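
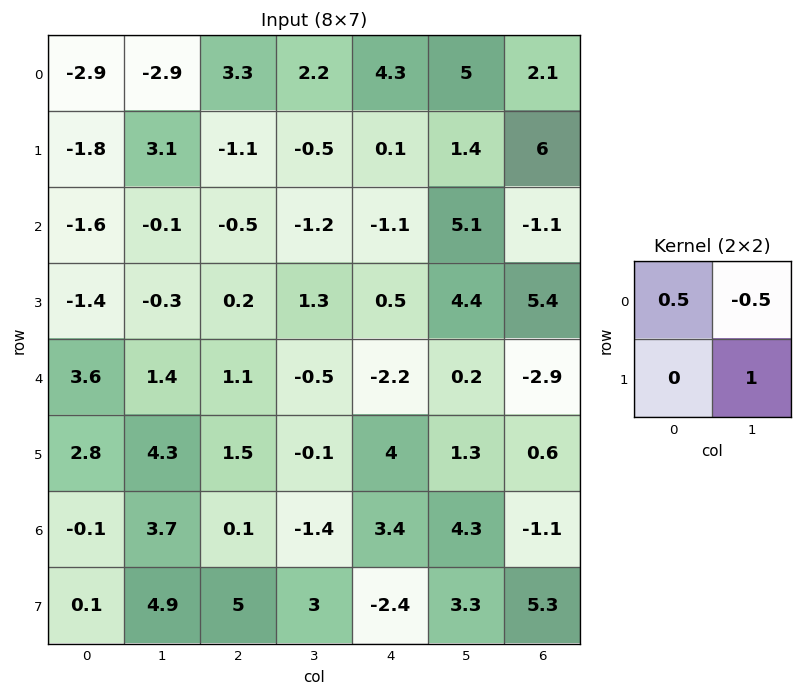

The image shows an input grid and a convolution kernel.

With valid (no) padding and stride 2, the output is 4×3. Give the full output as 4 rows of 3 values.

Output[0,0]: The receptive field on the input at this output position is [-2.9 -2.9 / -1.8 3.1]. Elementwise product with the kernel and sum: -2.9·0.5 + -2.9·-0.5 + 3.1·1.

3.1 0.05 1.05
-1.05 1.65 1.3
5.4 0.7 0.1
3 3.75 2.85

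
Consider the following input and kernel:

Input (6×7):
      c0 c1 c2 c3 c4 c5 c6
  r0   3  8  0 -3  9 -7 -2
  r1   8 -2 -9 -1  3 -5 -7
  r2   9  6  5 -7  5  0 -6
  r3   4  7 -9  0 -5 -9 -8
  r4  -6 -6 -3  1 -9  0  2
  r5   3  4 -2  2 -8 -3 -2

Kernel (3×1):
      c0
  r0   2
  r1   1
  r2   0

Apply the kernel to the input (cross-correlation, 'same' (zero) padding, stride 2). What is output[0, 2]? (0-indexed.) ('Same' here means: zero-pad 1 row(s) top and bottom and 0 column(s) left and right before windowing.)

9

The receptive field on the zero-padded input at this output position is [0 / 9 / 3]. Elementwise product with the kernel and sum: 0·2 + 9·1.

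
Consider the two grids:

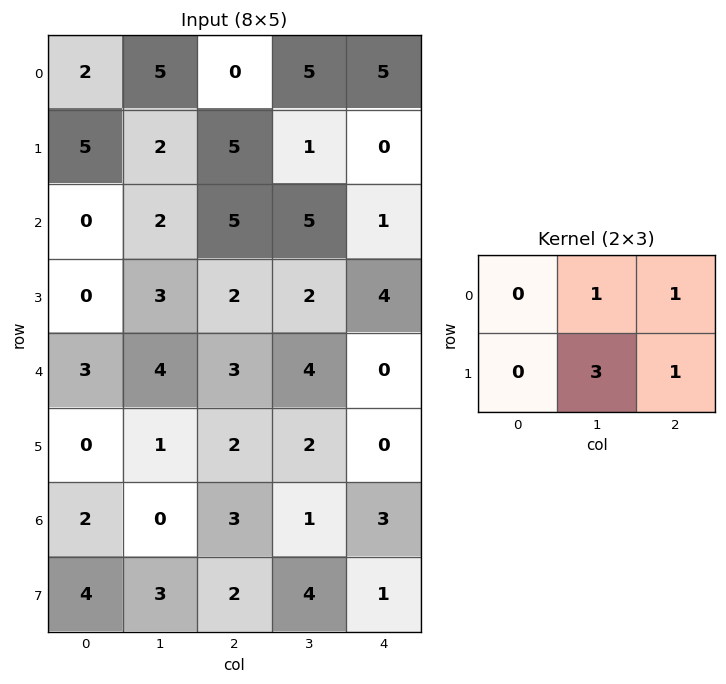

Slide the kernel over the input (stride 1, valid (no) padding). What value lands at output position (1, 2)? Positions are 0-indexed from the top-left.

The receptive field on the input at this output position is [5 1 0 / 5 5 1]. Elementwise product with the kernel and sum: 1·1 + 0·1 + 5·3 + 1·1.

17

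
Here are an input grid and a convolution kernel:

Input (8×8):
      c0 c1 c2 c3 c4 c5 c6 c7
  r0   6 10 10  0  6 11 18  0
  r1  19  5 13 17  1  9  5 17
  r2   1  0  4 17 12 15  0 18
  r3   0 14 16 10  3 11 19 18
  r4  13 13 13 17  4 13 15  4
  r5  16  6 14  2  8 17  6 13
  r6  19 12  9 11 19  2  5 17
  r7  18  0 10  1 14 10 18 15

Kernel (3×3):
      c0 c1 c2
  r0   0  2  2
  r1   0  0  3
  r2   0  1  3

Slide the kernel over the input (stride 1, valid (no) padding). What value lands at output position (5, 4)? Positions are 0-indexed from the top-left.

125

The receptive field on the input at this output position is [8 17 6 / 19 2 5 / 14 10 18]. Elementwise product with the kernel and sum: 17·2 + 6·2 + 5·3 + 10·1 + 18·3.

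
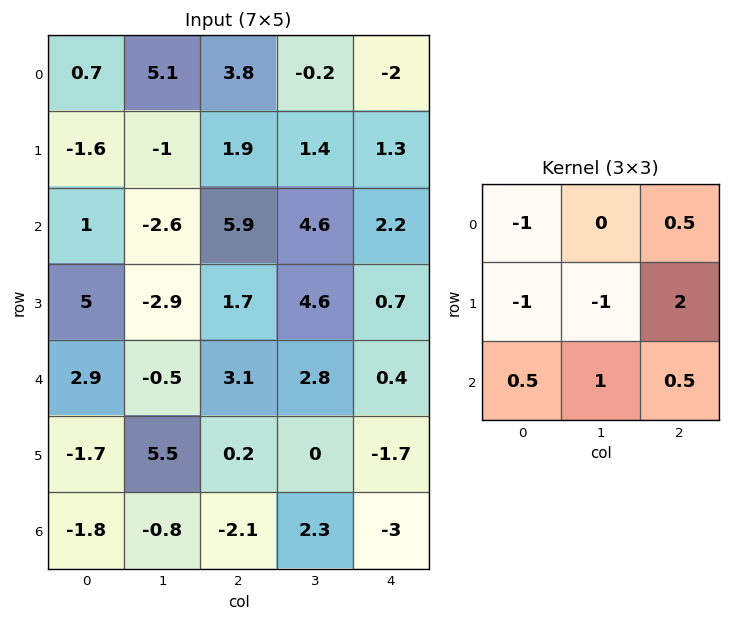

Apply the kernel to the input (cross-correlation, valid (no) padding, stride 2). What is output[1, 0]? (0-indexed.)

5.75

The receptive field on the input at this output position is [1 -2.6 5.9 / 5 -2.9 1.7 / 2.9 -0.5 3.1]. Elementwise product with the kernel and sum: 1·-1 + 5.9·0.5 + 5·-1 + -2.9·-1 + 1.7·2 + 2.9·0.5 + -0.5·1 + 3.1·0.5.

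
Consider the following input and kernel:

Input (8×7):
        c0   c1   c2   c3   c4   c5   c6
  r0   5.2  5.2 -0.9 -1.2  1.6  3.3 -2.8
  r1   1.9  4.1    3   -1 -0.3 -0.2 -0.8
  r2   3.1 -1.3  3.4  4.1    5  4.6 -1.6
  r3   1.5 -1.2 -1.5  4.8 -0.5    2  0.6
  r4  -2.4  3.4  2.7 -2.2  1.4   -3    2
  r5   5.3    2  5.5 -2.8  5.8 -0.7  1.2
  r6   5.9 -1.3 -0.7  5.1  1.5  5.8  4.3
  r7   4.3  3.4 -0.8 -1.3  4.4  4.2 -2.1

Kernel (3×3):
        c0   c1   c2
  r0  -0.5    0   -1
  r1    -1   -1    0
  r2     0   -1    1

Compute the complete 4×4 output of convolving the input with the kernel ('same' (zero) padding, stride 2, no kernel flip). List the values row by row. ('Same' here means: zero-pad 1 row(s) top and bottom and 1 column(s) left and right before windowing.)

Output[0,0]: The receptive field on the zero-padded input at this output position is [0 0 0 / 0 5.2 5.2 / 0 1.9 4.1]. Elementwise product with the kernel and sum: 0·-0.5 + 0·-1 + 0·-1 + 5.2·-1 + 1.9·-1 + 4.1·1.

-3 -8.3 -0.3 0.3
-9.9 3.15 -5.9 -3.5
0.3 -18.6 -10.1 -1.2
-8.8 3.3 -4.7 -7.65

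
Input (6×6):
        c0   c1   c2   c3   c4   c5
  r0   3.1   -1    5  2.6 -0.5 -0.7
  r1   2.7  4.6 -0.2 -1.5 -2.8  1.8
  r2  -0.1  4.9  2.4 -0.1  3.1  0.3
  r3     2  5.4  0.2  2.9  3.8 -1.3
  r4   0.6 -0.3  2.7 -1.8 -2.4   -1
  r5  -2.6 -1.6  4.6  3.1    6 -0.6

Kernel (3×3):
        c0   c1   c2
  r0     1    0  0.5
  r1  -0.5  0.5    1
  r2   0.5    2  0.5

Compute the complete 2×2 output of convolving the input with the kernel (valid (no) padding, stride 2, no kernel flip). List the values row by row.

Output[0,0]: The receptive field on the input at this output position is [3.1 -1 5 / 2.7 4.6 -0.2 / -0.1 4.9 2.4]. Elementwise product with the kernel and sum: 3.1·1 + 5·0.5 + 2.7·-0.5 + 4.6·0.5 + -0.2·1 + -0.1·0.5 + 4.9·2 + 2.4·0.5.

17.3 3.85
4.05 5.65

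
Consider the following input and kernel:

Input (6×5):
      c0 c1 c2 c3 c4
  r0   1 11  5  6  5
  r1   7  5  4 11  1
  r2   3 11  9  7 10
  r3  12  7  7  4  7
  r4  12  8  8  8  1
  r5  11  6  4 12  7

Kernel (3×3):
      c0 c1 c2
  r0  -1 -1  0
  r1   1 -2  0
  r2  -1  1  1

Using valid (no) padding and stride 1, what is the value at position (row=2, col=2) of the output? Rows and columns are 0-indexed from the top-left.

-16

The receptive field on the input at this output position is [9 7 10 / 7 4 7 / 8 8 1]. Elementwise product with the kernel and sum: 9·-1 + 7·-1 + 7·1 + 4·-2 + 8·-1 + 8·1 + 1·1.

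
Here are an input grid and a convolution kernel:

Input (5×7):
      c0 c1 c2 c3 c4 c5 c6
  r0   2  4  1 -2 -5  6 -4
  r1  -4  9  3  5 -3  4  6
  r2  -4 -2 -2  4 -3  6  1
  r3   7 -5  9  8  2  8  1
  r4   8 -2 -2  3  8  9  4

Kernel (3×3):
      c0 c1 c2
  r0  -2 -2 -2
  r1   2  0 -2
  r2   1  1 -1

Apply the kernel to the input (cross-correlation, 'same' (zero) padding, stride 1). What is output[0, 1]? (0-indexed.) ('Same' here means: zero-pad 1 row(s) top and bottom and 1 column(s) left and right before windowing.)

The receptive field on the zero-padded input at this output position is [0 0 0 / 2 4 1 / -4 9 3]. Elementwise product with the kernel and sum: 0·-2 + 0·-2 + 0·-2 + 2·2 + 1·-2 + -4·1 + 9·1 + 3·-1.

4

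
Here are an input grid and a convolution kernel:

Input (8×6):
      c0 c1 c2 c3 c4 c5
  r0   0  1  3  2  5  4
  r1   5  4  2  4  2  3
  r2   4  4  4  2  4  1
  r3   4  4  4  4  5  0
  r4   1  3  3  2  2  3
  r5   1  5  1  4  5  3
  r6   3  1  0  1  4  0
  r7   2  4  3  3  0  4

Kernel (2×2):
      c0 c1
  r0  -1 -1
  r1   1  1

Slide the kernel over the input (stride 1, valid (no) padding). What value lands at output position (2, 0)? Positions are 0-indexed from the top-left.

0

The receptive field on the input at this output position is [4 4 / 4 4]. Elementwise product with the kernel and sum: 4·-1 + 4·-1 + 4·1 + 4·1.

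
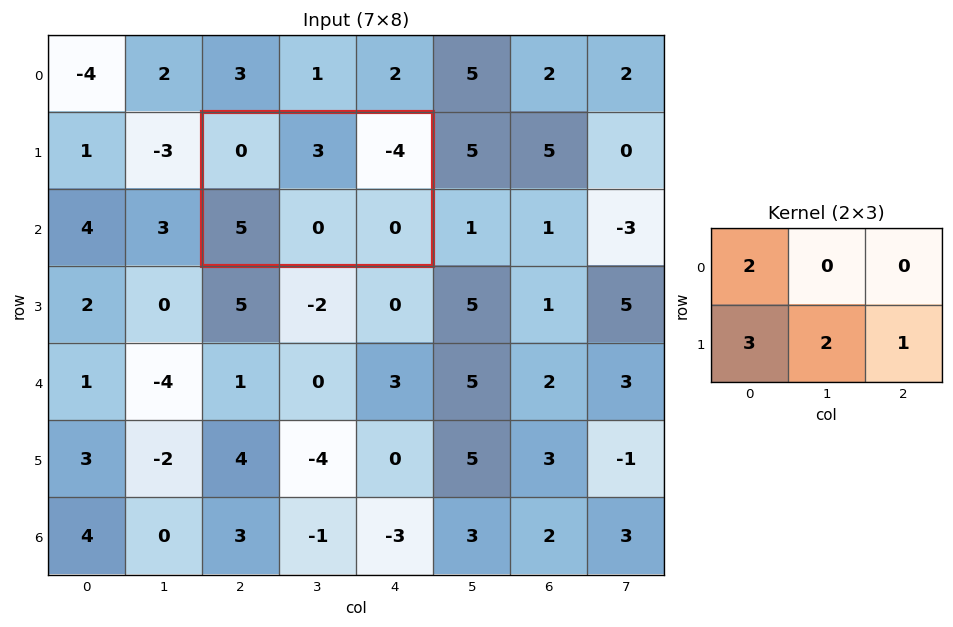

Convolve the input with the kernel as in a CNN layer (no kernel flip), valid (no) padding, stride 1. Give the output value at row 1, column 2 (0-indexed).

15

The receptive field on the input at this output position is [0 3 -4 / 5 0 0]. Elementwise product with the kernel and sum: 0·2 + 5·3 + 0·2 + 0·1.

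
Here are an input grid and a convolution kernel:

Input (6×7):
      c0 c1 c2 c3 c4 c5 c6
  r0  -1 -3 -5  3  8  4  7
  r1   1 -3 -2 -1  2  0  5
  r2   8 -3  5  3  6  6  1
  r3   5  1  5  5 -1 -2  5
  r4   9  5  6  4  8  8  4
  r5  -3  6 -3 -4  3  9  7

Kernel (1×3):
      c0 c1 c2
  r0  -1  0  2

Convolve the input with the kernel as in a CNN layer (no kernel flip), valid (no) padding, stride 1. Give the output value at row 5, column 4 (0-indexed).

The receptive field on the input at this output position is [3 9 7]. Elementwise product with the kernel and sum: 3·-1 + 7·2.

11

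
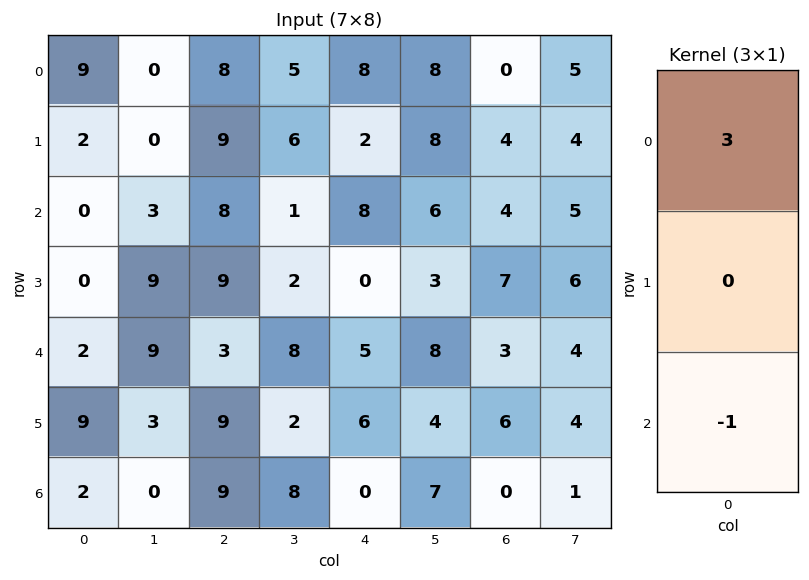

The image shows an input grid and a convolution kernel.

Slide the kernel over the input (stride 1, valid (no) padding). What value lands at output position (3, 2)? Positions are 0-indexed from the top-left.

The receptive field on the input at this output position is [9 / 3 / 9]. Elementwise product with the kernel and sum: 9·3 + 9·-1.

18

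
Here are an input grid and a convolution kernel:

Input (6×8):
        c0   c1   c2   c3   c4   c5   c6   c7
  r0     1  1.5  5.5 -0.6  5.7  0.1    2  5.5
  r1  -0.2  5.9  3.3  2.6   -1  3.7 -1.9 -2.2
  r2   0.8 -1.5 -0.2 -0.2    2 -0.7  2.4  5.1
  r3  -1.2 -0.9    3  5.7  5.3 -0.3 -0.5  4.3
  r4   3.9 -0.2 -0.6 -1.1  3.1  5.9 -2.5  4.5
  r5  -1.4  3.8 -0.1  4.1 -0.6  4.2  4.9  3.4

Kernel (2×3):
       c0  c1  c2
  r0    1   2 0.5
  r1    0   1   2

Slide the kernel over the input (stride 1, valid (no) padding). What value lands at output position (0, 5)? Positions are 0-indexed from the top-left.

The receptive field on the input at this output position is [0.1 2 5.5 / 3.7 -1.9 -2.2]. Elementwise product with the kernel and sum: 0.1·1 + 2·2 + 5.5·0.5 + -1.9·1 + -2.2·2.

0.55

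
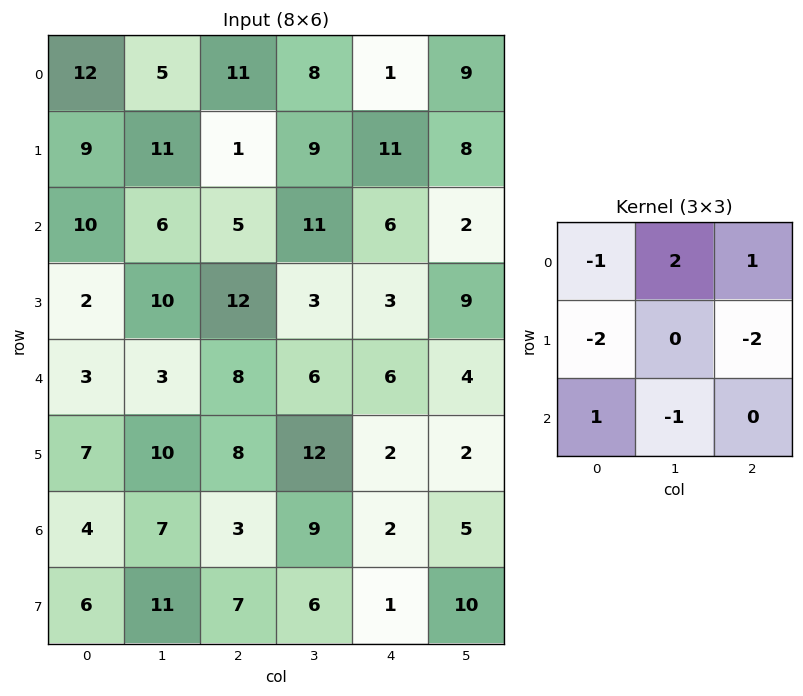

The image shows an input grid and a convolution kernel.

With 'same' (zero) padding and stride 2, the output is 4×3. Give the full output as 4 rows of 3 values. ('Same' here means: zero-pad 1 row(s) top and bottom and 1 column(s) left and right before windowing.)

-19 -16 -36
15 -36 -5
1 1 2
4 -10 -29

Output[0,0]: The receptive field on the zero-padded input at this output position is [0 0 0 / 0 12 5 / 0 9 11]. Elementwise product with the kernel and sum: 0·-1 + 0·2 + 0·1 + 0·-2 + 5·-2 + 0·1 + 9·-1.
Output[0,1]: The receptive field on the zero-padded input at this output position is [0 0 0 / 5 11 8 / 11 1 9]. Elementwise product with the kernel and sum: 0·-1 + 0·2 + 0·1 + 5·-2 + 8·-2 + 11·1 + 1·-1.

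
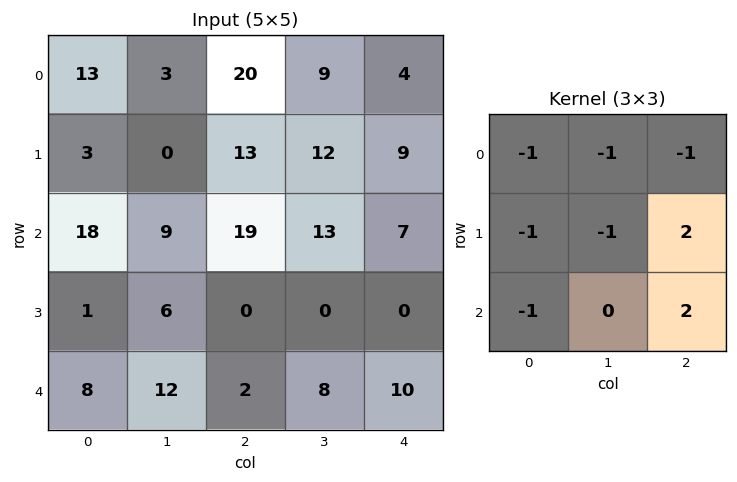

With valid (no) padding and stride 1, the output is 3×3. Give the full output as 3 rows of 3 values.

7 -4 -45
-6 -33 -52
-57 -43 -21

Output[0,0]: The receptive field on the input at this output position is [13 3 20 / 3 0 13 / 18 9 19]. Elementwise product with the kernel and sum: 13·-1 + 3·-1 + 20·-1 + 3·-1 + 0·-1 + 13·2 + 18·-1 + 19·2.
Output[0,1]: The receptive field on the input at this output position is [3 20 9 / 0 13 12 / 9 19 13]. Elementwise product with the kernel and sum: 3·-1 + 20·-1 + 9·-1 + 0·-1 + 13·-1 + 12·2 + 9·-1 + 13·2.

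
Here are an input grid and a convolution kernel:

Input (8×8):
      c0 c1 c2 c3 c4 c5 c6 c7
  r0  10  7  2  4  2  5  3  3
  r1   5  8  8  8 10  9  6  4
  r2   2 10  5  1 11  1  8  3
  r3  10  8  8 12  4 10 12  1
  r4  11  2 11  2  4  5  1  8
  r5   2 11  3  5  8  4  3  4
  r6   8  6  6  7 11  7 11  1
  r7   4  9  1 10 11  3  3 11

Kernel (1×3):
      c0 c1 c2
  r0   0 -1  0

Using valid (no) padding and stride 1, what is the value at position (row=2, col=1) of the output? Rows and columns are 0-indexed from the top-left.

-5

The receptive field on the input at this output position is [10 5 1]. Elementwise product with the kernel and sum: 5·-1.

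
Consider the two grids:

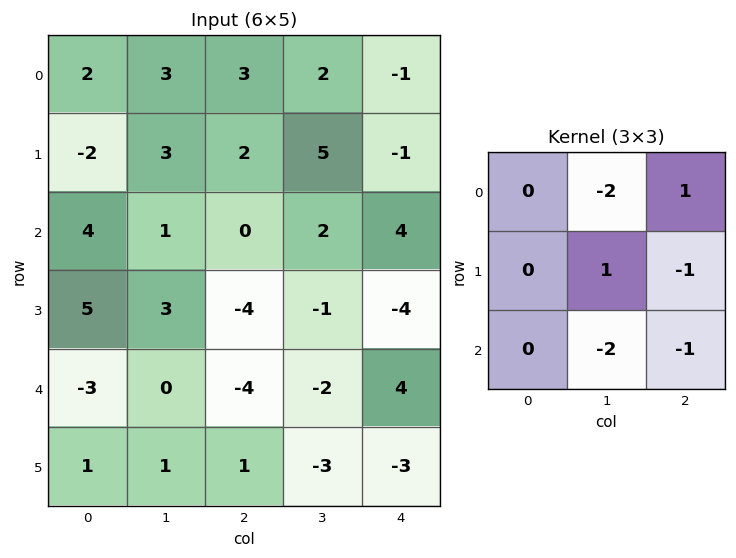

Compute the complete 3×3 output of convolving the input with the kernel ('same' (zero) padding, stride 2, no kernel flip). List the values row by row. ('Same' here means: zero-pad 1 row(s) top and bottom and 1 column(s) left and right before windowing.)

Output[0,0]: The receptive field on the zero-padded input at this output position is [0 0 0 / 0 2 3 / 0 -2 3]. Elementwise product with the kernel and sum: 0·-2 + 0·1 + 2·1 + 3·-1 + -2·-2 + 3·-1.
Output[0,1]: The receptive field on the zero-padded input at this output position is [0 0 0 / 3 3 2 / 3 2 5]. Elementwise product with the kernel and sum: 0·-2 + 0·1 + 3·1 + 2·-1 + 2·-2 + 5·-1.

0 -8 1
-3 8 14
-13 6 18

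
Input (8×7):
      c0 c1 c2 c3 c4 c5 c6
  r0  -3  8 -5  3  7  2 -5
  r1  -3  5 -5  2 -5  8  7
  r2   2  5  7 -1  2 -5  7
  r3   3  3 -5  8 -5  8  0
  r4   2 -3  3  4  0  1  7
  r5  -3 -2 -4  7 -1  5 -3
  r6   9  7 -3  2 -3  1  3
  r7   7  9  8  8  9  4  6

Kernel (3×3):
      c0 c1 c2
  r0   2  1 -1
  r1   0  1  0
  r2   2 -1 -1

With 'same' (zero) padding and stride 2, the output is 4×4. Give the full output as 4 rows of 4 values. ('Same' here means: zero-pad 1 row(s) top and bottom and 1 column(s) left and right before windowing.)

Output[0,0]: The receptive field on the zero-padded input at this output position is [0 0 0 / 0 -3 8 / 0 -3 5]. Elementwise product with the kernel and sum: 0·2 + 0·1 + 0·-1 + -3·1 + 0·2 + -3·-1 + 5·-1.
Output[0,1]: The receptive field on the zero-padded input at this output position is [0 0 0 / 8 -5 3 / 5 -5 2]. Elementwise product with the kernel and sum: 0·2 + 0·1 + 0·-1 + -5·1 + 5·2 + -5·-1 + 2·-1.

-5 8 8 4
-12 13 6 46
7 -11 13 36
-8 -16 8 12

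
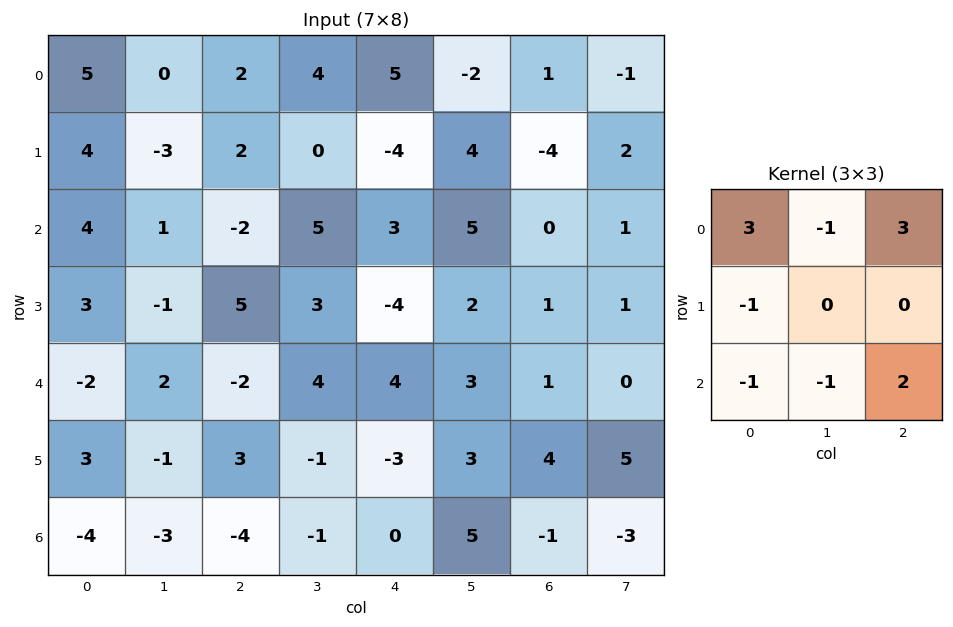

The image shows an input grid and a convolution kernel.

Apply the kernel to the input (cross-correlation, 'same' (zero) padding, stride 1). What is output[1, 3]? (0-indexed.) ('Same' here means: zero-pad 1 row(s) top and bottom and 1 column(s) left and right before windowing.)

The receptive field on the zero-padded input at this output position is [2 4 5 / 2 0 -4 / -2 5 3]. Elementwise product with the kernel and sum: 2·3 + 4·-1 + 5·3 + 2·-1 + -2·-1 + 5·-1 + 3·2.

18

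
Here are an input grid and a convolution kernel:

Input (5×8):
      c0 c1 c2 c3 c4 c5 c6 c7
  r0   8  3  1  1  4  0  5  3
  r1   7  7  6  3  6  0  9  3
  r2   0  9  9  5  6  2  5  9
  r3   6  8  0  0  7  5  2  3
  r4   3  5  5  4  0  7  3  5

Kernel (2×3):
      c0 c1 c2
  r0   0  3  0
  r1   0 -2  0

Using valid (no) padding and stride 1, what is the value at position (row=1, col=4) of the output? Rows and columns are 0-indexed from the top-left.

The receptive field on the input at this output position is [6 0 9 / 6 2 5]. Elementwise product with the kernel and sum: 0·3 + 2·-2.

-4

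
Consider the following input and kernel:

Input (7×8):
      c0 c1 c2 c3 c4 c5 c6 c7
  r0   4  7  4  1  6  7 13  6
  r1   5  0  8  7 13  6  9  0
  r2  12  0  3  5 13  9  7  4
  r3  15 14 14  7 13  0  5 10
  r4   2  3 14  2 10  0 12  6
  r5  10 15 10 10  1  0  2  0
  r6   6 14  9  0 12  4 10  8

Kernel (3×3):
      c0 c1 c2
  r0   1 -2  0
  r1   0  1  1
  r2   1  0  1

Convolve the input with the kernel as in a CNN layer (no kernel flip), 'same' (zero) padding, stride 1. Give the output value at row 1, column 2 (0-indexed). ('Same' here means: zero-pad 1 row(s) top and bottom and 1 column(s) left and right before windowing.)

The receptive field on the zero-padded input at this output position is [7 4 1 / 0 8 7 / 0 3 5]. Elementwise product with the kernel and sum: 7·1 + 4·-2 + 8·1 + 7·1 + 0·1 + 5·1.

19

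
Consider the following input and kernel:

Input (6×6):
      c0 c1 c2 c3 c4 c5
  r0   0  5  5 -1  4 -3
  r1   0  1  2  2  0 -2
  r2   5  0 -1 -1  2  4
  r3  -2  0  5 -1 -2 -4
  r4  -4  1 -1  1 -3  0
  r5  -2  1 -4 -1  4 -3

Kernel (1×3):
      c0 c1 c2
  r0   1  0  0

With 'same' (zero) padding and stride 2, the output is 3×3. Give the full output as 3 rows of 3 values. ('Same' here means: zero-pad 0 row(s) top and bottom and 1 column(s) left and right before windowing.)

0 5 -1
0 0 -1
0 1 1

Output[0,0]: The receptive field on the zero-padded input at this output position is [0 0 5]. Elementwise product with the kernel and sum: 0·1.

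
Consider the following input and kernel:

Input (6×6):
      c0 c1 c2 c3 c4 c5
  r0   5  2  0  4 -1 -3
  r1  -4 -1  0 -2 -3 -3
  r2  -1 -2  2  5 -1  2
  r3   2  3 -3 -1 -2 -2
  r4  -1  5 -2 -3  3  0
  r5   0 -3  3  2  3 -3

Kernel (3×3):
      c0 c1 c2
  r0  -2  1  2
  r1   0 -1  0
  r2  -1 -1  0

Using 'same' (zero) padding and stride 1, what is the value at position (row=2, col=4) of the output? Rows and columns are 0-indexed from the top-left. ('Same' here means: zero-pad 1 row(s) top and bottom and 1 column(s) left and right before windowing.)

The receptive field on the zero-padded input at this output position is [-2 -3 -3 / 5 -1 2 / -1 -2 -2]. Elementwise product with the kernel and sum: -2·-2 + -3·1 + -3·2 + -1·-1 + -1·-1 + -2·-1.

-1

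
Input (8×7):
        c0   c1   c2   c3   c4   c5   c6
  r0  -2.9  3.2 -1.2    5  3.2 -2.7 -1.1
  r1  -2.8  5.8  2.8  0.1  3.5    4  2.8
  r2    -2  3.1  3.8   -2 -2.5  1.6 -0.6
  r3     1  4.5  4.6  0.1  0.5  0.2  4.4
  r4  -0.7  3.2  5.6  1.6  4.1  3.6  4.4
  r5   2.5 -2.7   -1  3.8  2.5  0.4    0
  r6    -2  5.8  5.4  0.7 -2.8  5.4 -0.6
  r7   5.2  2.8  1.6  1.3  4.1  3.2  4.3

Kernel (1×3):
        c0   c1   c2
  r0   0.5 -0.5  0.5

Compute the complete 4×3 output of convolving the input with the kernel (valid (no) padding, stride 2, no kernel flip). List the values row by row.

-3.65 -1.5 2.4
-0.65 1.65 -2.35
0.85 4.05 2.45
-1.2 0.95 -4.4

Output[0,0]: The receptive field on the input at this output position is [-2.9 3.2 -1.2]. Elementwise product with the kernel and sum: -2.9·0.5 + 3.2·-0.5 + -1.2·0.5.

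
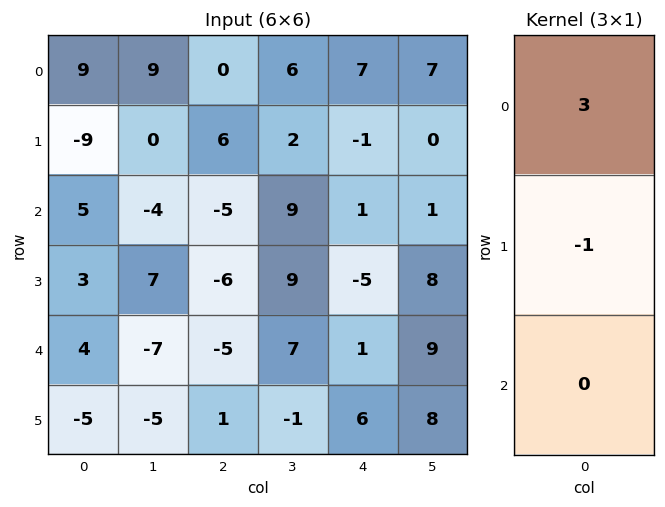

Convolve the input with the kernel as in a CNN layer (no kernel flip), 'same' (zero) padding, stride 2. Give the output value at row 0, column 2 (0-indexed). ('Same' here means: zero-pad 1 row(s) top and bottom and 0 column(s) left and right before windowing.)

The receptive field on the zero-padded input at this output position is [0 / 7 / -1]. Elementwise product with the kernel and sum: 0·3 + 7·-1.

-7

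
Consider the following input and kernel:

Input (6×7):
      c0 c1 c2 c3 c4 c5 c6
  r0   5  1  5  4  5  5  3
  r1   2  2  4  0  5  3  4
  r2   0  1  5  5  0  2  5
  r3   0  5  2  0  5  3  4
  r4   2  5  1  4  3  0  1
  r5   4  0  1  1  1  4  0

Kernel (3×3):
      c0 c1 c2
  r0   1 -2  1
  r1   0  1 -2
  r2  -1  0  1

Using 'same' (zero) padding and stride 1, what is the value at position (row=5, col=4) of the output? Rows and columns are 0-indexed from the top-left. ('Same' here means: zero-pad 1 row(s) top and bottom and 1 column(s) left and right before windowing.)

The receptive field on the zero-padded input at this output position is [4 3 0 / 1 1 4 / 0 0 0]. Elementwise product with the kernel and sum: 4·1 + 3·-2 + 0·1 + 1·1 + 4·-2 + 0·-1 + 0·1.

-9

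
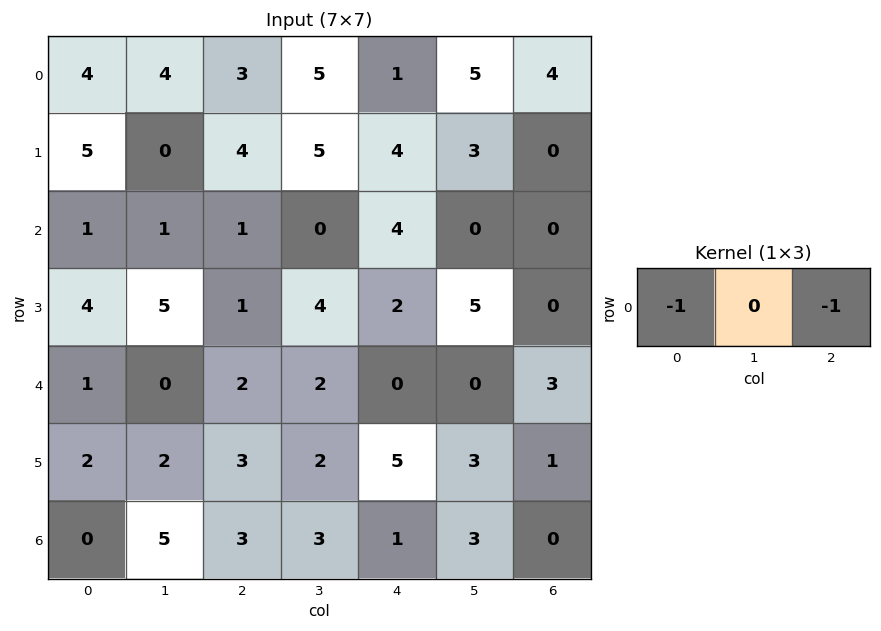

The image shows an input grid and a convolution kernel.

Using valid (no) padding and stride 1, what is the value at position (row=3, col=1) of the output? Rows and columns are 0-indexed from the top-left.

-9

The receptive field on the input at this output position is [5 1 4]. Elementwise product with the kernel and sum: 5·-1 + 4·-1.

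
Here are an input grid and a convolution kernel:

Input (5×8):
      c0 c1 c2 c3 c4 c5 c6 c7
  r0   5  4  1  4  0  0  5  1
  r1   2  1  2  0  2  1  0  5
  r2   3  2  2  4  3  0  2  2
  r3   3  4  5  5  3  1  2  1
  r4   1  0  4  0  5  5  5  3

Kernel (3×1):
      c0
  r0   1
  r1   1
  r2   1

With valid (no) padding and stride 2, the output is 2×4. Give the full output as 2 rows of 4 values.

Output[0,0]: The receptive field on the input at this output position is [5 / 2 / 3]. Elementwise product with the kernel and sum: 5·1 + 2·1 + 3·1.

10 5 5 7
7 11 11 9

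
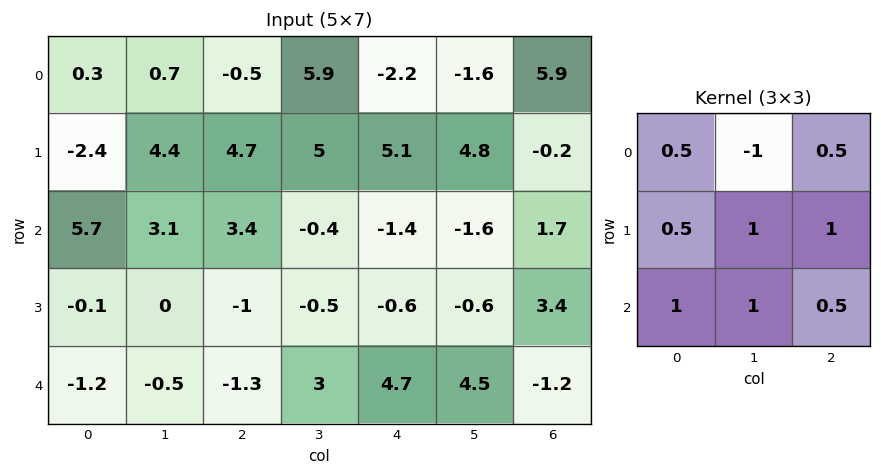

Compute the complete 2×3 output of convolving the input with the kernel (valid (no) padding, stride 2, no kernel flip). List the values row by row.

Output[0,0]: The receptive field on the input at this output position is [0.3 0.7 -0.5 / -2.4 4.4 4.7 / 5.7 3.1 3.4]. Elementwise product with the kernel and sum: 0.3·0.5 + 0.7·-1 + -0.5·0.5 + -2.4·0.5 + 4.4·1 + 4.7·1 + 5.7·1 + 3.1·1 + 3.4·0.5.

17.6 7.5 8.45
-1.95 3.85 12.85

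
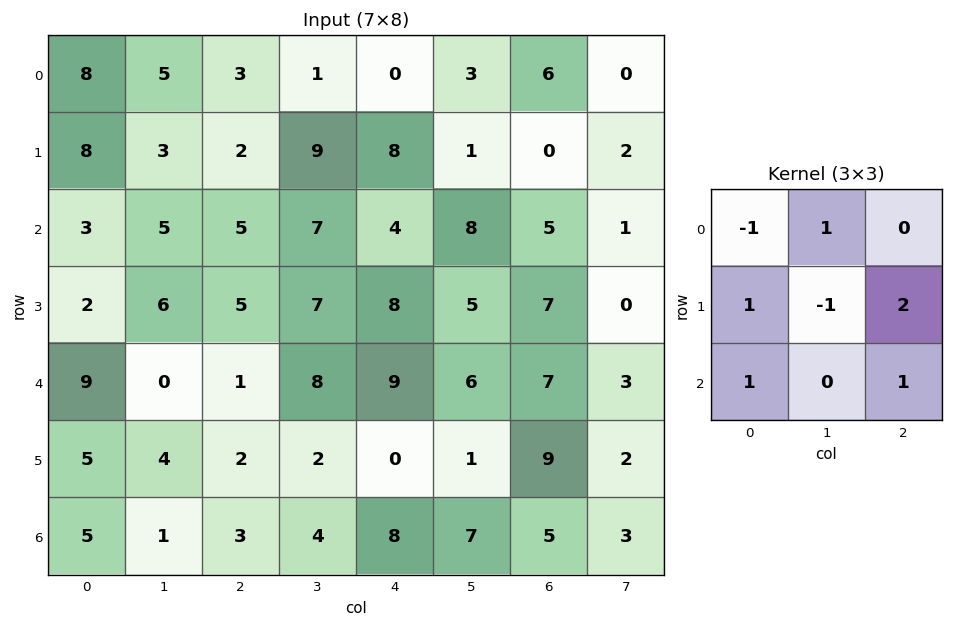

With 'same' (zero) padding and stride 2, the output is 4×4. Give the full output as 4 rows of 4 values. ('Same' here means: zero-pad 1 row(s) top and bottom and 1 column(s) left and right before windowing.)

5 16 17 0
21 26 30 9
-3 20 15 10
2 4 8 16

Output[0,0]: The receptive field on the zero-padded input at this output position is [0 0 0 / 0 8 5 / 0 8 3]. Elementwise product with the kernel and sum: 0·-1 + 0·1 + 0·1 + 8·-1 + 5·2 + 0·1 + 3·1.
Output[0,1]: The receptive field on the zero-padded input at this output position is [0 0 0 / 5 3 1 / 3 2 9]. Elementwise product with the kernel and sum: 0·-1 + 0·1 + 5·1 + 3·-1 + 1·2 + 3·1 + 9·1.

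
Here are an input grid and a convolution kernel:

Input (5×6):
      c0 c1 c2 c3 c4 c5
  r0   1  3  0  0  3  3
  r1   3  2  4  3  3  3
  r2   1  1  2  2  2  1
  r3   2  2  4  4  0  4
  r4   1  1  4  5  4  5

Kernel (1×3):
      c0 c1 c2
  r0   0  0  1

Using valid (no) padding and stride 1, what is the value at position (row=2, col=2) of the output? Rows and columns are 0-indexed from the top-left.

2

The receptive field on the input at this output position is [2 2 2]. Elementwise product with the kernel and sum: 2·1.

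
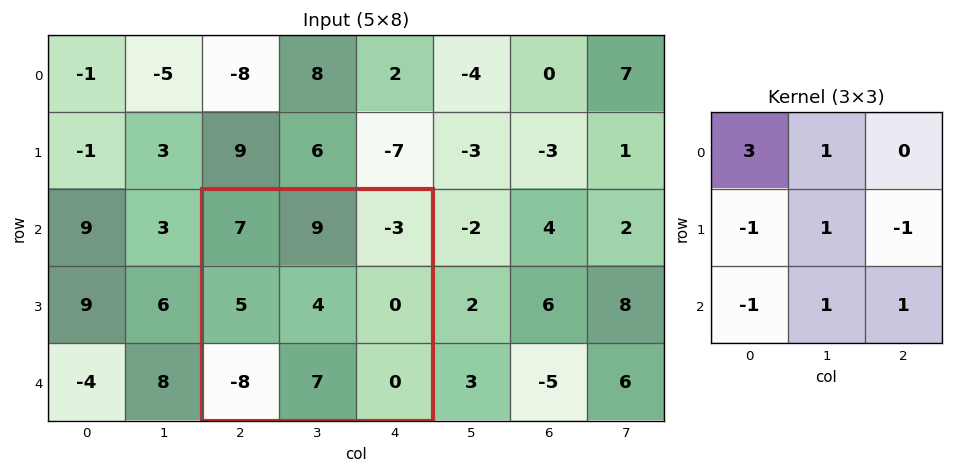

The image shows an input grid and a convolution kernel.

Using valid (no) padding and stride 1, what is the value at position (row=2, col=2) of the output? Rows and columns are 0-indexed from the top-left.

44

The receptive field on the input at this output position is [7 9 -3 / 5 4 0 / -8 7 0]. Elementwise product with the kernel and sum: 7·3 + 9·1 + 5·-1 + 4·1 + 0·-1 + -8·-1 + 7·1 + 0·1.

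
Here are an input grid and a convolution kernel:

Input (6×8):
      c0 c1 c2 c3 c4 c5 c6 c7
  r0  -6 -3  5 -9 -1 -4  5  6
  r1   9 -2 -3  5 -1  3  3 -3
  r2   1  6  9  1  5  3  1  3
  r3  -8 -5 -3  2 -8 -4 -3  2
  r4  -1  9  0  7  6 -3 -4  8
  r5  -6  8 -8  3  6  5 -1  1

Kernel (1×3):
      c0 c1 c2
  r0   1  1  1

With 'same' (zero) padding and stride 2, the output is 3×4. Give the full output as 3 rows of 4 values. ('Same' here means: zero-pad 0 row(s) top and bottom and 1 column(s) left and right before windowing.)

Output[0,0]: The receptive field on the zero-padded input at this output position is [0 -6 -3]. Elementwise product with the kernel and sum: 0·1 + -6·1 + -3·1.

-9 -7 -14 7
7 16 9 7
8 16 10 1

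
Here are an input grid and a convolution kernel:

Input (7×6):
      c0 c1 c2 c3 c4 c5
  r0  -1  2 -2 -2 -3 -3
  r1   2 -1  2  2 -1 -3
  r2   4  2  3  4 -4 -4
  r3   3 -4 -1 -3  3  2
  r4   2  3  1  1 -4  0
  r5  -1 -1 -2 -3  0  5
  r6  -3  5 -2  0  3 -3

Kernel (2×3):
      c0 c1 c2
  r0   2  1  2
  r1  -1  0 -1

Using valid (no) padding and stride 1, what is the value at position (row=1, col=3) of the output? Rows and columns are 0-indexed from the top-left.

The receptive field on the input at this output position is [2 -1 -3 / 4 -4 -4]. Elementwise product with the kernel and sum: 2·2 + -1·1 + -3·2 + 4·-1 + -4·-1.

-3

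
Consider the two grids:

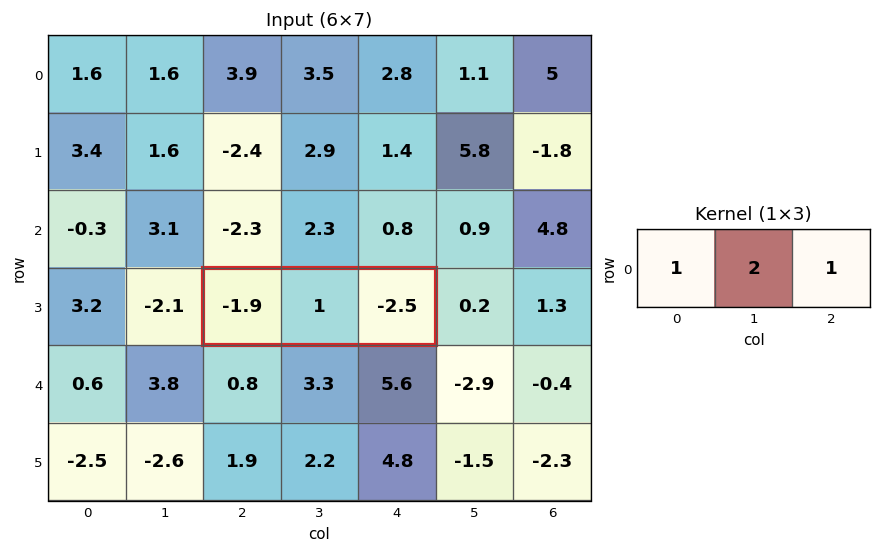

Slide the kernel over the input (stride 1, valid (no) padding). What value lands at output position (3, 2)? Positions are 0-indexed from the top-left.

-2.4

The receptive field on the input at this output position is [-1.9 1 -2.5]. Elementwise product with the kernel and sum: -1.9·1 + 1·2 + -2.5·1.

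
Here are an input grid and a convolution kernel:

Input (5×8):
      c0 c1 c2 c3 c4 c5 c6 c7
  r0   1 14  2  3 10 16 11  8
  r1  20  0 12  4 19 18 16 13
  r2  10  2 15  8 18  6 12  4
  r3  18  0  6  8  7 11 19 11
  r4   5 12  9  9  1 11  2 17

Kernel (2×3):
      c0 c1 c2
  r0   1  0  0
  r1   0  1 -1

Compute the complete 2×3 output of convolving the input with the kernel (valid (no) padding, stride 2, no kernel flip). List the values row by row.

Output[0,0]: The receptive field on the input at this output position is [1 14 2 / 20 0 12]. Elementwise product with the kernel and sum: 1·1 + 0·1 + 12·-1.

-11 -13 12
4 16 10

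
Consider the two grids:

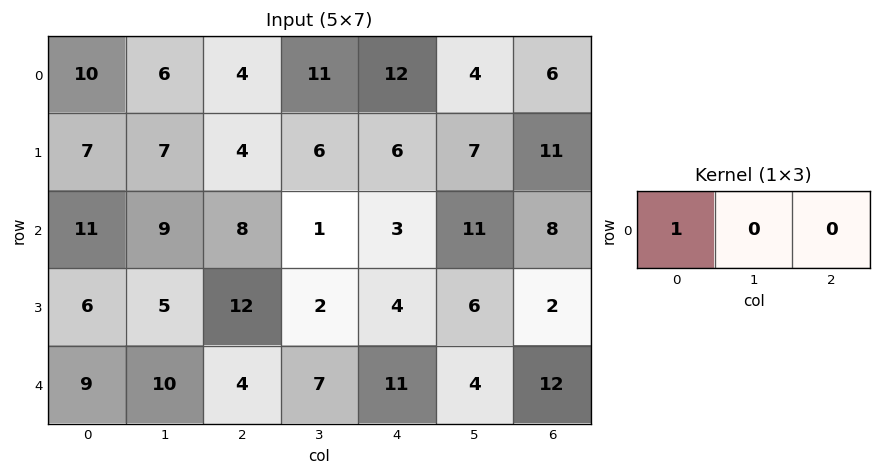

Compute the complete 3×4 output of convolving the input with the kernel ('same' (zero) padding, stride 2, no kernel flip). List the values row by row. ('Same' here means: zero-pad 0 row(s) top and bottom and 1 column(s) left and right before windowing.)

0 6 11 4
0 9 1 11
0 10 7 4

Output[0,0]: The receptive field on the zero-padded input at this output position is [0 10 6]. Elementwise product with the kernel and sum: 0·1.
Output[0,1]: The receptive field on the zero-padded input at this output position is [6 4 11]. Elementwise product with the kernel and sum: 6·1.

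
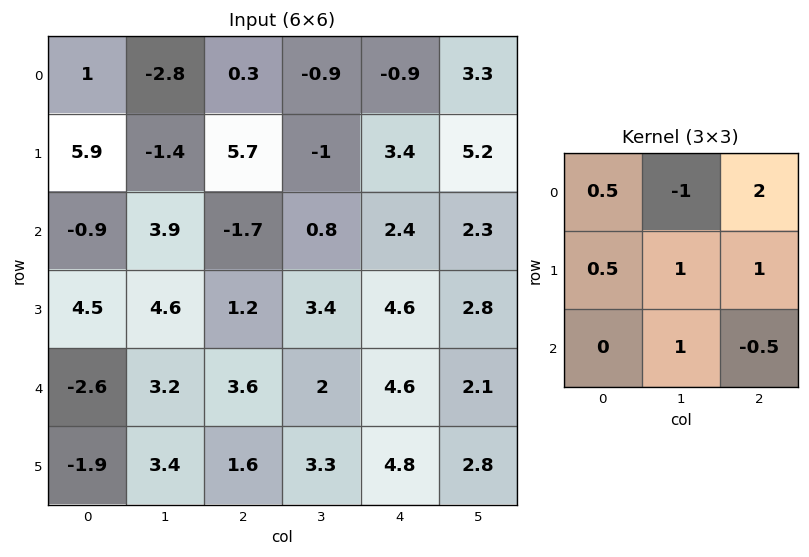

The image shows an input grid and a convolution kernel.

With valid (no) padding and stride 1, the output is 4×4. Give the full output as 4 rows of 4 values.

Output[0,0]: The receptive field on the input at this output position is [1 -2.8 0.3 / 5.9 -1.4 5.7 / -0.9 3.9 -1.7]. Elementwise product with the kernel and sum: 1·0.5 + -2.8·-1 + 0.3·2 + 5.9·0.5 + -1.4·1 + 5.7·1 + 3.9·1 + -1.7·-0.5.

15.9 -1.6 4.1 16.4
21.5 -7.85 14.1 14.8
1.7 14.75 11.45 15.25
8.15 15.05 15.7 13.8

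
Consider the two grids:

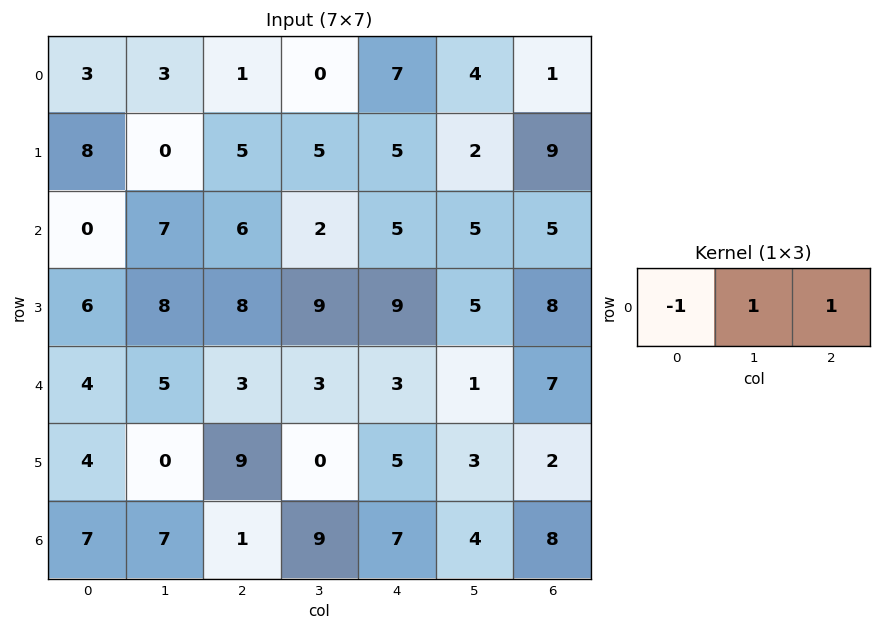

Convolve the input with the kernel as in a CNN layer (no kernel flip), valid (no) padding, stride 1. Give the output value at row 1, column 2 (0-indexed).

5

The receptive field on the input at this output position is [5 5 5]. Elementwise product with the kernel and sum: 5·-1 + 5·1 + 5·1.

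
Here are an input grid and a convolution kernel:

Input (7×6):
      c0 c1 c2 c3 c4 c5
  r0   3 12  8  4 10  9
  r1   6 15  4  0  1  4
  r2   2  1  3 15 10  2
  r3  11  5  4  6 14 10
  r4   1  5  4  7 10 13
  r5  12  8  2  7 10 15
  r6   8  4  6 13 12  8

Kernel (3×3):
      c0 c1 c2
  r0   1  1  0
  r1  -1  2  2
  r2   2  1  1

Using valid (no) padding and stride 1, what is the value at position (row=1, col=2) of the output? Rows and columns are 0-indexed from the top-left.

79

The receptive field on the input at this output position is [4 0 1 / 3 15 10 / 4 6 14]. Elementwise product with the kernel and sum: 4·1 + 0·1 + 3·-1 + 15·2 + 10·2 + 4·2 + 6·1 + 14·1.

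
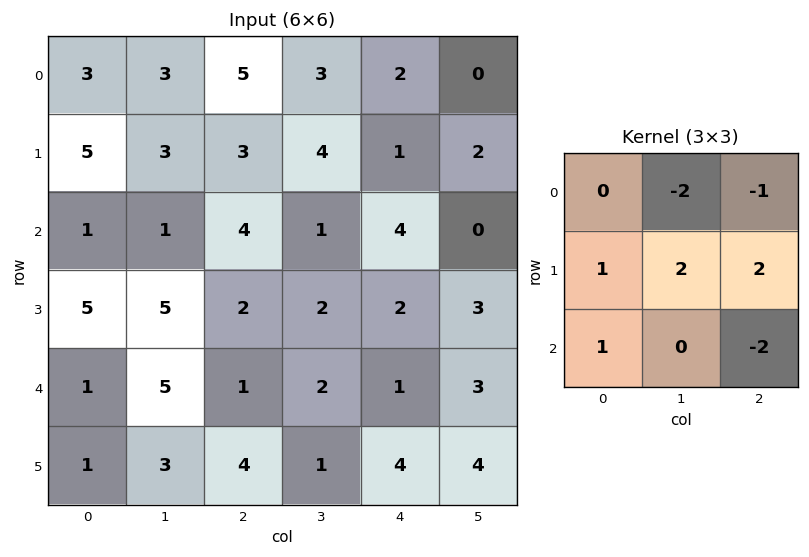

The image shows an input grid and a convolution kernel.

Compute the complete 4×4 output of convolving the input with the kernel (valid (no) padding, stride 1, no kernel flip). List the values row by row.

Output[0,0]: The receptive field on the input at this output position is [3 3 5 / 5 3 3 / 1 1 4]. Elementwise product with the kernel and sum: 3·-2 + 5·-1 + 5·1 + 3·2 + 3·2 + 1·1 + 4·-2.

-1 3 1 7
3 2 3 1
12 5 3 0
-6 6 -3 -4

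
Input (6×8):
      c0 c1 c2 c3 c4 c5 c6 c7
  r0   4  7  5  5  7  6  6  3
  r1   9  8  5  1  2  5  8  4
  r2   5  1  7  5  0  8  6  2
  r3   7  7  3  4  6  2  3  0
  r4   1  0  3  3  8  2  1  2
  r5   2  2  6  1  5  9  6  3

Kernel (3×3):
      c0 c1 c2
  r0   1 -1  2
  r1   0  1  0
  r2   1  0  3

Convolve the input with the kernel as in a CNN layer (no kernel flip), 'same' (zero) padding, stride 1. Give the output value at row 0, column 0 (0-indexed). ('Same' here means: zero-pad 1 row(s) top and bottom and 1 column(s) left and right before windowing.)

28

The receptive field on the zero-padded input at this output position is [0 0 0 / 0 4 7 / 0 9 8]. Elementwise product with the kernel and sum: 0·1 + 0·-1 + 0·2 + 4·1 + 0·1 + 8·3.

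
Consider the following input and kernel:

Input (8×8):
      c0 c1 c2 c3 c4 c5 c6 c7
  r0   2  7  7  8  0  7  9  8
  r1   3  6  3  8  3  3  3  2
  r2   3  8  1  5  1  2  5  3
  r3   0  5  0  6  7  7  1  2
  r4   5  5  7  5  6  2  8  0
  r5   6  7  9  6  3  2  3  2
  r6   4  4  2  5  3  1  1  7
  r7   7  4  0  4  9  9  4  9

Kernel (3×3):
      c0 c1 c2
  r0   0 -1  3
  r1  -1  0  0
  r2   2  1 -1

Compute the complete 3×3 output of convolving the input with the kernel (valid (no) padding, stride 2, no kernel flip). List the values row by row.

24 -5 16
3 11 12
20 10 25

Output[0,0]: The receptive field on the input at this output position is [2 7 7 / 3 6 3 / 3 8 1]. Elementwise product with the kernel and sum: 7·-1 + 7·3 + 3·-1 + 3·2 + 8·1 + 1·-1.
Output[0,1]: The receptive field on the input at this output position is [7 8 0 / 3 8 3 / 1 5 1]. Elementwise product with the kernel and sum: 8·-1 + 0·3 + 3·-1 + 1·2 + 5·1 + 1·-1.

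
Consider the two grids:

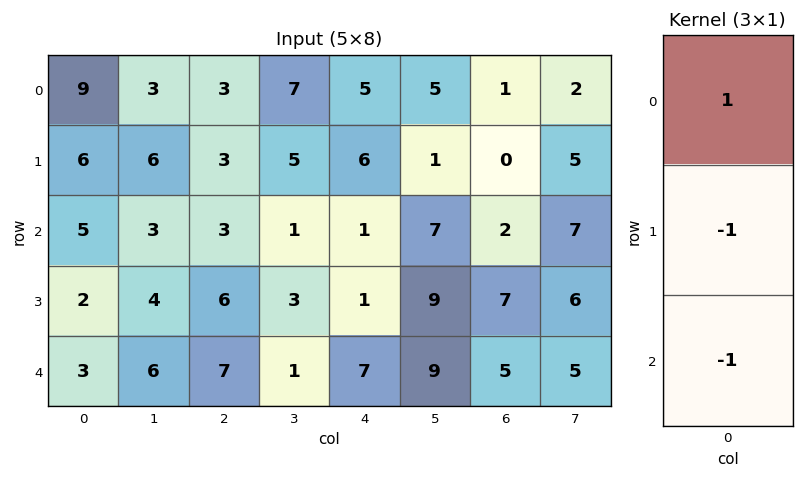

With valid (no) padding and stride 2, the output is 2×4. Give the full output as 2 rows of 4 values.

Output[0,0]: The receptive field on the input at this output position is [9 / 6 / 5]. Elementwise product with the kernel and sum: 9·1 + 6·-1 + 5·-1.

-2 -3 -2 -1
0 -10 -7 -10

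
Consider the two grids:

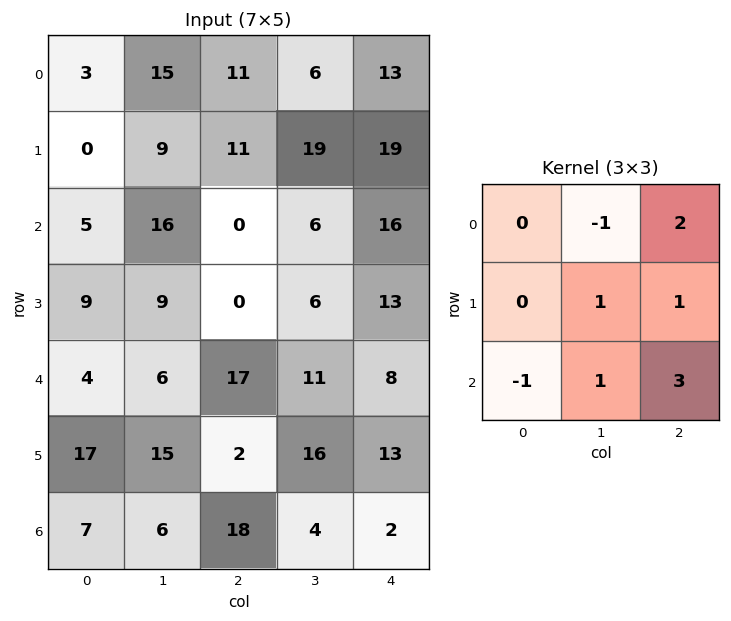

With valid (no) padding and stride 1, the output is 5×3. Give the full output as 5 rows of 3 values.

38 33 112
29 42 86
46 62 63
18 75 92
98 47 26

Output[0,0]: The receptive field on the input at this output position is [3 15 11 / 0 9 11 / 5 16 0]. Elementwise product with the kernel and sum: 15·-1 + 11·2 + 9·1 + 11·1 + 5·-1 + 16·1 + 0·3.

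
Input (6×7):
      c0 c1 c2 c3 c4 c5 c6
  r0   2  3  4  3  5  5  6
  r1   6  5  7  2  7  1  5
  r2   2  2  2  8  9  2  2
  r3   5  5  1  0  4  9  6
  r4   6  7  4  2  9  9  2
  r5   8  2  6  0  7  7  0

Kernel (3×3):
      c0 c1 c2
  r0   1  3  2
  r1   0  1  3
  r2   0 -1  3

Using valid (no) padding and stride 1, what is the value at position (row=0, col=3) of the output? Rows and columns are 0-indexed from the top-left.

The receptive field on the input at this output position is [3 5 5 / 2 7 1 / 8 9 2]. Elementwise product with the kernel and sum: 3·1 + 5·3 + 5·2 + 7·1 + 1·3 + 9·-1 + 2·3.

35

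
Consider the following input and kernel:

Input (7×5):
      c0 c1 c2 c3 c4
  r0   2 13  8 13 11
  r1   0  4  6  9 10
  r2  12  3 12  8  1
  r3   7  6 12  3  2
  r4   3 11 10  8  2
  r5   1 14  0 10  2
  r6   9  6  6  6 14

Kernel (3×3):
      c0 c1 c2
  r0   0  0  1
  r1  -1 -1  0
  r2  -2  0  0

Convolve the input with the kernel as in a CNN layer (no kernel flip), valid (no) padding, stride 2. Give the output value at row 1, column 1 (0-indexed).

-34

The receptive field on the input at this output position is [12 8 1 / 12 3 2 / 10 8 2]. Elementwise product with the kernel and sum: 1·1 + 12·-1 + 3·-1 + 10·-2.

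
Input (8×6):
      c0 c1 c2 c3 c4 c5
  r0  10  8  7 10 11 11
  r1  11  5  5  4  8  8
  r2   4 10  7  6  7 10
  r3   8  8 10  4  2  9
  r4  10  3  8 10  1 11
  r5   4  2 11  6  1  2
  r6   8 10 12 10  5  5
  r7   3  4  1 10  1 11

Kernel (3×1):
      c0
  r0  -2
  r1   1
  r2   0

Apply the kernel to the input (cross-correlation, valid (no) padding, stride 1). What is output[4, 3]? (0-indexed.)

-14

The receptive field on the input at this output position is [10 / 6 / 10]. Elementwise product with the kernel and sum: 10·-2 + 6·1.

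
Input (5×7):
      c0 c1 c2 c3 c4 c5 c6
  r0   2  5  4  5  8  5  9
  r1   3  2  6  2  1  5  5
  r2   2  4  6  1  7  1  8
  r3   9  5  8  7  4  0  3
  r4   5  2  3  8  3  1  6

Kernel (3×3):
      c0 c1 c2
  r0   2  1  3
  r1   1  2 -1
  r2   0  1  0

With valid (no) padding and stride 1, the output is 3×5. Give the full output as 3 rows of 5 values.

26 47 47 39 55
35 39 25 38 23
39 34 60 30 41

Output[0,0]: The receptive field on the input at this output position is [2 5 4 / 3 2 6 / 2 4 6]. Elementwise product with the kernel and sum: 2·2 + 5·1 + 4·3 + 3·1 + 2·2 + 6·-1 + 4·1.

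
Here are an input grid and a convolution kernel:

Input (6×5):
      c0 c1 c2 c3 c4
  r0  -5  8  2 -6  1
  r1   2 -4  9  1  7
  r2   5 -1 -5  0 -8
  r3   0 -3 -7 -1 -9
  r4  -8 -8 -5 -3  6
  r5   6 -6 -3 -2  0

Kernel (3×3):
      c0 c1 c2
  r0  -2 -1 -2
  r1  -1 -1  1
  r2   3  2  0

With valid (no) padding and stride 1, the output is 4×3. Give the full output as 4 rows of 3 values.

22 -23 -18
-33 -20 -59
-43 -18 4
34 1 34

Output[0,0]: The receptive field on the input at this output position is [-5 8 2 / 2 -4 9 / 5 -1 -5]. Elementwise product with the kernel and sum: -5·-2 + 8·-1 + 2·-2 + 2·-1 + -4·-1 + 9·1 + 5·3 + -1·2.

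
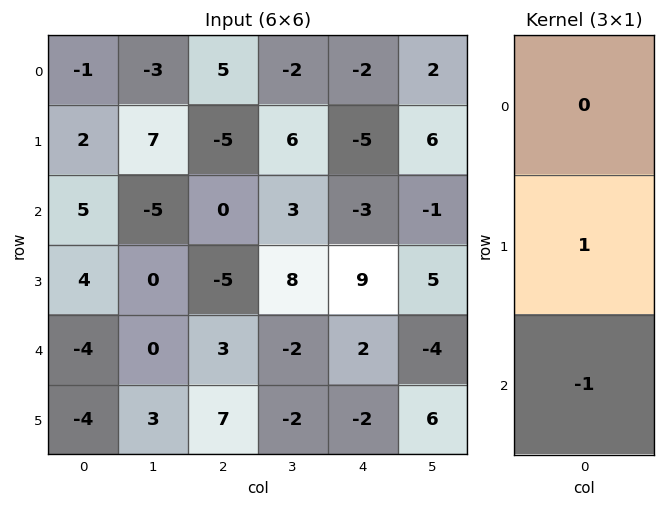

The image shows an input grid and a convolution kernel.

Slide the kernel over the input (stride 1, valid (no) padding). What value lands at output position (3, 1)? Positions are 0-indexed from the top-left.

The receptive field on the input at this output position is [0 / 0 / 3]. Elementwise product with the kernel and sum: 0·1 + 3·-1.

-3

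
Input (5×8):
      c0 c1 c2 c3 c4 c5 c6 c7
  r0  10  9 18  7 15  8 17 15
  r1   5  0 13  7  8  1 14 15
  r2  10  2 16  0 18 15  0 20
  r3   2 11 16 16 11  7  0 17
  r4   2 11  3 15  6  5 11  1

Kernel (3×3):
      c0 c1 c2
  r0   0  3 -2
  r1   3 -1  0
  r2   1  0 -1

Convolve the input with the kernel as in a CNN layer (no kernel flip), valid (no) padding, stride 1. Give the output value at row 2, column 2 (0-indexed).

The receptive field on the input at this output position is [16 0 18 / 16 16 11 / 3 15 6]. Elementwise product with the kernel and sum: 0·3 + 18·-2 + 16·3 + 16·-1 + 3·1 + 6·-1.

-7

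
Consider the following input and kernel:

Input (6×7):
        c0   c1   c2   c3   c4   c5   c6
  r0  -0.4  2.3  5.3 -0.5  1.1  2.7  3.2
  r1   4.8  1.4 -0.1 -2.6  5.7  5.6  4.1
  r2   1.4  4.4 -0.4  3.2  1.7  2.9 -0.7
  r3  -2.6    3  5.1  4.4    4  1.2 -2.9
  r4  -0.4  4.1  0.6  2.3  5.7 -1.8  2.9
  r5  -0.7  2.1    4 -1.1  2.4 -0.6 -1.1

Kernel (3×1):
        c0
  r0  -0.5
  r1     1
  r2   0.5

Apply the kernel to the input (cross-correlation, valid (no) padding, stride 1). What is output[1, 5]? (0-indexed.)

The receptive field on the input at this output position is [5.6 / 2.9 / 1.2]. Elementwise product with the kernel and sum: 5.6·-0.5 + 2.9·1 + 1.2·0.5.

0.7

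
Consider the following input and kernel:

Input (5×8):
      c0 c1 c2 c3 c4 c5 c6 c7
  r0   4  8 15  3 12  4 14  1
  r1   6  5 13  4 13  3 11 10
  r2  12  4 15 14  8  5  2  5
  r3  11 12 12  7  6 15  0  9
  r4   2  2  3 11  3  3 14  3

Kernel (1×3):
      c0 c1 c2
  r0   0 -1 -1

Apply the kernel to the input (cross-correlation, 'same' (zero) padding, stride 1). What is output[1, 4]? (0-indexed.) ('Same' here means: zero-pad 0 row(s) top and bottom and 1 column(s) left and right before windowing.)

The receptive field on the zero-padded input at this output position is [4 13 3]. Elementwise product with the kernel and sum: 13·-1 + 3·-1.

-16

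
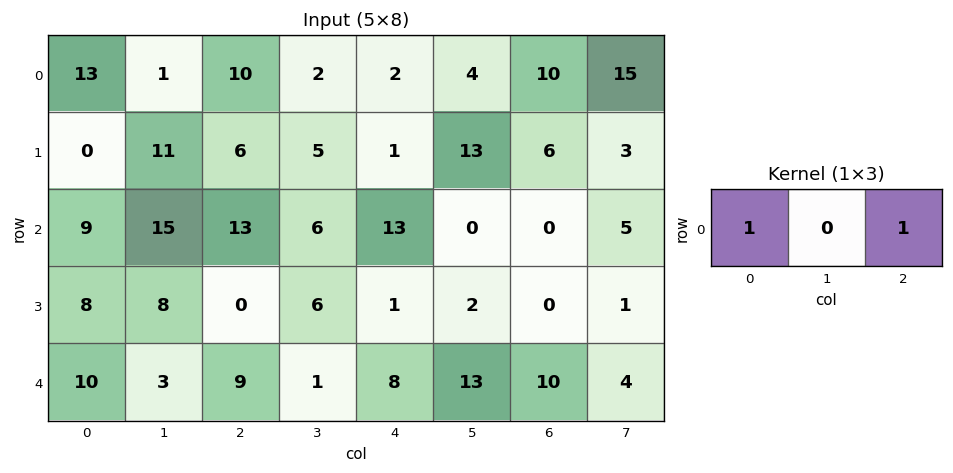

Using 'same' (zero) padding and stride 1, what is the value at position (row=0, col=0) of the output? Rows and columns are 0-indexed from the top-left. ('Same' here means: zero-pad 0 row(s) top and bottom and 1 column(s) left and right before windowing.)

The receptive field on the zero-padded input at this output position is [0 13 1]. Elementwise product with the kernel and sum: 0·1 + 1·1.

1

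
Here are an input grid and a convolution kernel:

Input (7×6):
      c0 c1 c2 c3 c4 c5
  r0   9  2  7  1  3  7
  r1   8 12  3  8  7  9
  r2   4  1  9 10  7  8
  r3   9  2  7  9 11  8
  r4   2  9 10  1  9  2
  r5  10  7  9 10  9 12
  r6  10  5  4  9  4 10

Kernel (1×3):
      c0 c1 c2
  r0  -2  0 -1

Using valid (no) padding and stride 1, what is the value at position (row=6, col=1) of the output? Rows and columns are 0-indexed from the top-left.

-19

The receptive field on the input at this output position is [5 4 9]. Elementwise product with the kernel and sum: 5·-2 + 9·-1.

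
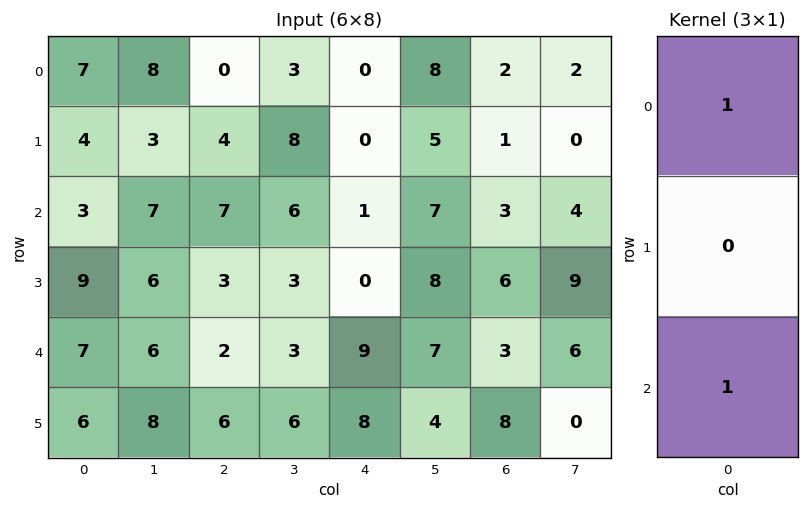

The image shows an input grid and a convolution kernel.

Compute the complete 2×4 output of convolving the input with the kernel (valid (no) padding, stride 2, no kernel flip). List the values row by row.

10 7 1 5
10 9 10 6

Output[0,0]: The receptive field on the input at this output position is [7 / 4 / 3]. Elementwise product with the kernel and sum: 7·1 + 3·1.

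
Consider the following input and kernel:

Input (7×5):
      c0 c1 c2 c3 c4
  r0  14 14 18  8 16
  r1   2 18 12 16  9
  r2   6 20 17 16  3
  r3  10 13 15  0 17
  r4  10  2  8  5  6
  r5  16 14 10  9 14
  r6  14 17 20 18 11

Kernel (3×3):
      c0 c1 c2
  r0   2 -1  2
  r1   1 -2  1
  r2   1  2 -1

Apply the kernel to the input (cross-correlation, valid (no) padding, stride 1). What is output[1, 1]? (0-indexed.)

101

The receptive field on the input at this output position is [18 12 16 / 20 17 16 / 13 15 0]. Elementwise product with the kernel and sum: 18·2 + 12·-1 + 16·2 + 20·1 + 17·-2 + 16·1 + 13·1 + 15·2 + 0·-1.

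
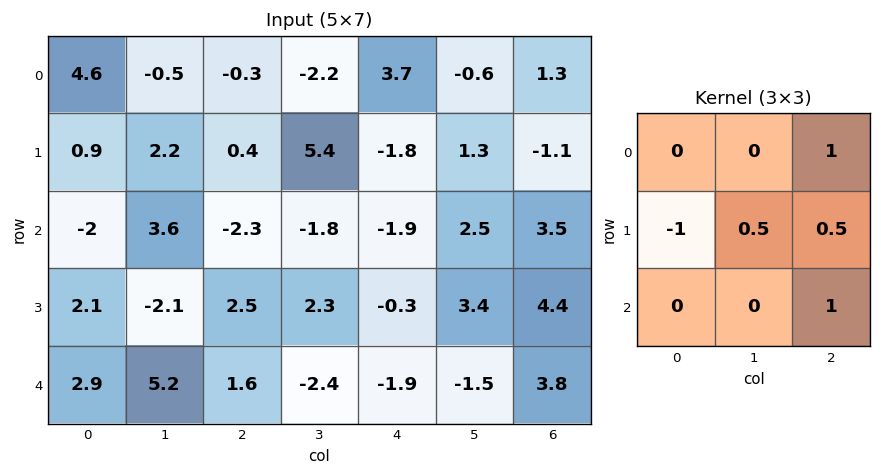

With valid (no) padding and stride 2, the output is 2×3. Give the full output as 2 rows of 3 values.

Output[0,0]: The receptive field on the input at this output position is [4.6 -0.5 -0.3 / 0.9 2.2 0.4 / -2 3.6 -2.3]. Elementwise product with the kernel and sum: -0.3·1 + 0.9·-1 + 2.2·0.5 + 0.4·0.5 + -2.3·1.

-2.2 3.2 6.7
-2.6 -5.3 11.5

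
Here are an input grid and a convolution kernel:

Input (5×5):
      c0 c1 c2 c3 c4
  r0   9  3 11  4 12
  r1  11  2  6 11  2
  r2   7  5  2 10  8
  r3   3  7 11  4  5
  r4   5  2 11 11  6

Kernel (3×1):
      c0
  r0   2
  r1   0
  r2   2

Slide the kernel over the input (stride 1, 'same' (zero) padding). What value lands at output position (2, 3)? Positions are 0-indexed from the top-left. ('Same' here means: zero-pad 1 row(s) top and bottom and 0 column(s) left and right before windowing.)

30

The receptive field on the zero-padded input at this output position is [11 / 10 / 4]. Elementwise product with the kernel and sum: 11·2 + 4·2.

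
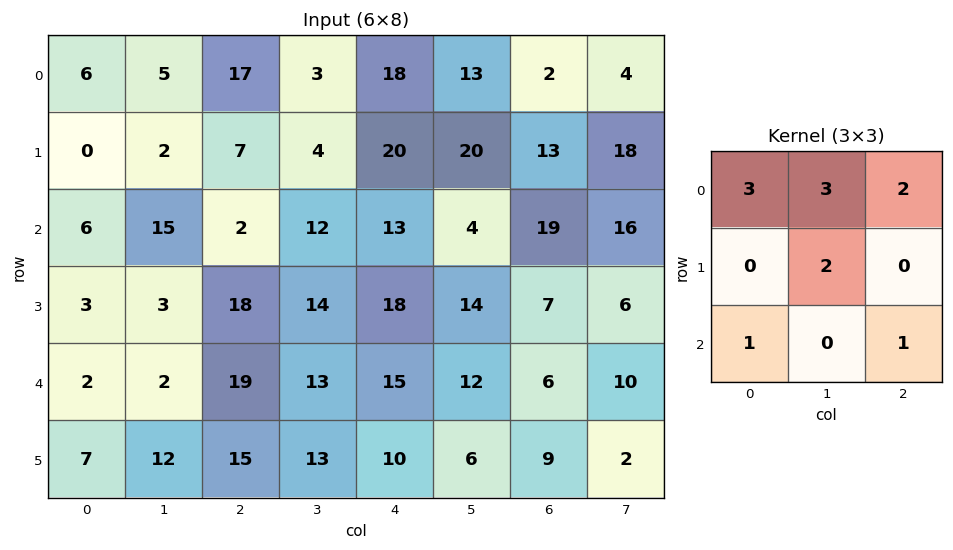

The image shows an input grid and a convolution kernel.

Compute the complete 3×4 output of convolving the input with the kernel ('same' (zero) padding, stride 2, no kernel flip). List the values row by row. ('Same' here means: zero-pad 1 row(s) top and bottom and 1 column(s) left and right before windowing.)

Output[0,0]: The receptive field on the zero-padded input at this output position is [0 0 0 / 0 6 5 / 0 0 2]. Elementwise product with the kernel and sum: 0·3 + 0·3 + 0·2 + 6·2 + 0·1 + 2·1.

14 40 60 42
19 56 166 193
31 154 173 95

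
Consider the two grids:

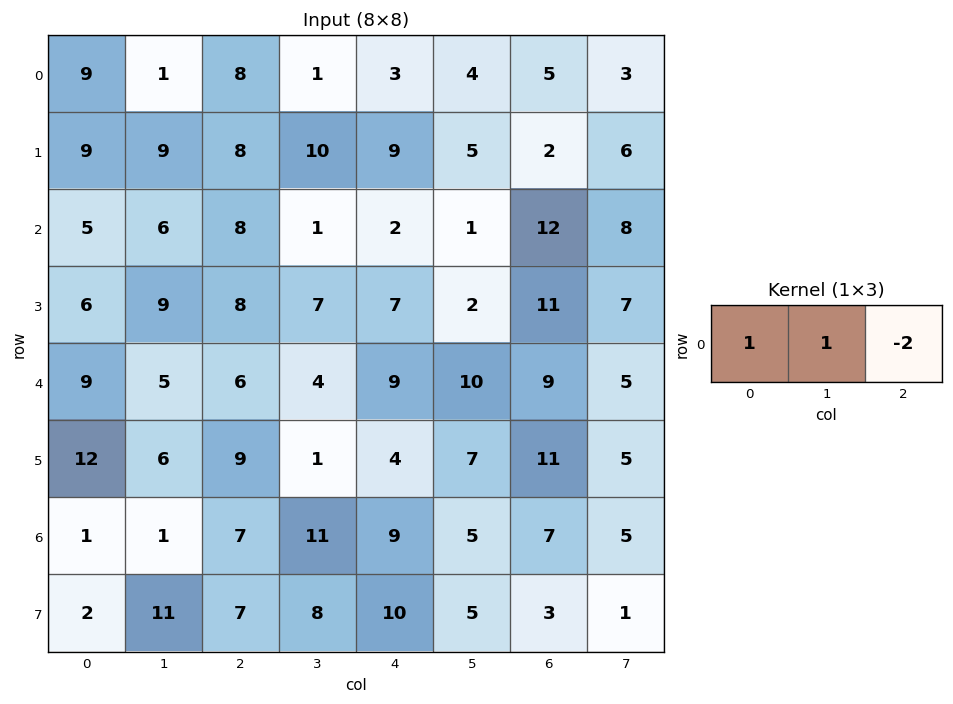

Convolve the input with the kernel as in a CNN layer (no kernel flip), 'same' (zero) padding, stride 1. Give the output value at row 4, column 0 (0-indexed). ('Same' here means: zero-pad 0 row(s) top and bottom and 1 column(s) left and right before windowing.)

The receptive field on the zero-padded input at this output position is [0 9 5]. Elementwise product with the kernel and sum: 0·1 + 9·1 + 5·-2.

-1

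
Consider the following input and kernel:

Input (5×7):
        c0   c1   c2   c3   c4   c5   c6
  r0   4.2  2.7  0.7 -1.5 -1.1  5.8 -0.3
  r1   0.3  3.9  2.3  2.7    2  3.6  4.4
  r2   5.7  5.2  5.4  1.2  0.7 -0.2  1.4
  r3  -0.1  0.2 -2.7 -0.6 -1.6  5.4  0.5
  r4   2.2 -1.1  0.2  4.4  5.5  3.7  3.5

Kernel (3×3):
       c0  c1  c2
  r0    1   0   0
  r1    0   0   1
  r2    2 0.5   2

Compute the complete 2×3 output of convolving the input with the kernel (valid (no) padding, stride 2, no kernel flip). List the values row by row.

Output[0,0]: The receptive field on the input at this output position is [4.2 2.7 0.7 / 0.3 3.9 2.3 / 5.7 5.2 5.4]. Elementwise product with the kernel and sum: 4.2·1 + 2.3·1 + 5.7·2 + 5.2·0.5 + 5.4·2.
Output[0,1]: The receptive field on the input at this output position is [0.7 -1.5 -1.1 / 2.3 2.7 2 / 5.4 1.2 0.7]. Elementwise product with the kernel and sum: 0.7·1 + 2·1 + 5.4·2 + 1.2·0.5 + 0.7·2.

31.3 15.5 7.4
7.25 17.4 21.05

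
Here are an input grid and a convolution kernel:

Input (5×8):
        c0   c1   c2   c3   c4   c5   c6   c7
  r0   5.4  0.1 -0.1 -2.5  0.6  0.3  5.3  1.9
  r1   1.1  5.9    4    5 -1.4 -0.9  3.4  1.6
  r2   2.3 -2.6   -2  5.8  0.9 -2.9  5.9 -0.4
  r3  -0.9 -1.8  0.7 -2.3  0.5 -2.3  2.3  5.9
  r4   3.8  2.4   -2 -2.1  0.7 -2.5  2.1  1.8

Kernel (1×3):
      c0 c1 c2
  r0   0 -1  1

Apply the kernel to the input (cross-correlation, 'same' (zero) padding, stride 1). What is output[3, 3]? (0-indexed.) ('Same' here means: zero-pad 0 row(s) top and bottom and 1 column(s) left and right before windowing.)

The receptive field on the zero-padded input at this output position is [0.7 -2.3 0.5]. Elementwise product with the kernel and sum: -2.3·-1 + 0.5·1.

2.8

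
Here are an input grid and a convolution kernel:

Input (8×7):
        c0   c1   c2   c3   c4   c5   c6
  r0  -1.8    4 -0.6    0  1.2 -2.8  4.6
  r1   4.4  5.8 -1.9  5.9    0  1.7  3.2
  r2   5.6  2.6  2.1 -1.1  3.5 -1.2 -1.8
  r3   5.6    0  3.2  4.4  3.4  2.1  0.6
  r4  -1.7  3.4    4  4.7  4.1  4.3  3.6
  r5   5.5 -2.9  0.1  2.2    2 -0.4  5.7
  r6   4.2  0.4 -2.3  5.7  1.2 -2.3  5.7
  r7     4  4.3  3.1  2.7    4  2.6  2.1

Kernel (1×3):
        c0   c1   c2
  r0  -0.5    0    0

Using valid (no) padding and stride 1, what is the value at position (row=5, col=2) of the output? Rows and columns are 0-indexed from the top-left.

The receptive field on the input at this output position is [0.1 2.2 2]. Elementwise product with the kernel and sum: 0.1·-0.5.

-0.05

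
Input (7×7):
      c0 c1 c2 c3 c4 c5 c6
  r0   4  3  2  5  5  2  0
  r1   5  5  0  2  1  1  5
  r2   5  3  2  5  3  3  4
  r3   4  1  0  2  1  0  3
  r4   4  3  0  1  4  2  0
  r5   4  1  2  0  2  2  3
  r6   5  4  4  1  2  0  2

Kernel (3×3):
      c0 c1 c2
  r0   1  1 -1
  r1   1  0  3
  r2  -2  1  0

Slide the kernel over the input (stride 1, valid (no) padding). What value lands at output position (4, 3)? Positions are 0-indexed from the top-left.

9

The receptive field on the input at this output position is [1 4 2 / 0 2 2 / 1 2 0]. Elementwise product with the kernel and sum: 1·1 + 4·1 + 2·-1 + 0·1 + 2·3 + 1·-2 + 2·1.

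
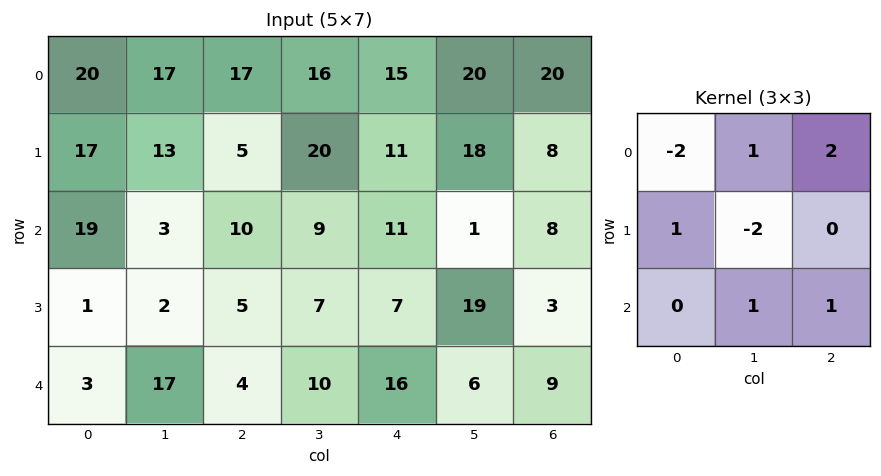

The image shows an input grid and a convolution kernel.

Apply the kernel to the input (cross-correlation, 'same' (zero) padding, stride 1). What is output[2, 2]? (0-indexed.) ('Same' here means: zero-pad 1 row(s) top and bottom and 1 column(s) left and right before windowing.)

14

The receptive field on the zero-padded input at this output position is [13 5 20 / 3 10 9 / 2 5 7]. Elementwise product with the kernel and sum: 13·-2 + 5·1 + 20·2 + 3·1 + 10·-2 + 5·1 + 7·1.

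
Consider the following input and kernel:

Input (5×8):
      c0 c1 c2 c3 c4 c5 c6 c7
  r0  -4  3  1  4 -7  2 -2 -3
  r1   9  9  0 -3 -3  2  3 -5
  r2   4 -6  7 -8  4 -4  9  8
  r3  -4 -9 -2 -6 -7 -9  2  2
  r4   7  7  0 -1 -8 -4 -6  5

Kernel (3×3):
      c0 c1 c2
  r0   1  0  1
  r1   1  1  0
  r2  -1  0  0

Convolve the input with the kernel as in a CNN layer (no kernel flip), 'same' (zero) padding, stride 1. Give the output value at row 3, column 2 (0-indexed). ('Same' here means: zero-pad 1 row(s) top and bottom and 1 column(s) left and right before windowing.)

The receptive field on the zero-padded input at this output position is [-6 7 -8 / -9 -2 -6 / 7 0 -1]. Elementwise product with the kernel and sum: -6·1 + -8·1 + -9·1 + -2·1 + 7·-1.

-32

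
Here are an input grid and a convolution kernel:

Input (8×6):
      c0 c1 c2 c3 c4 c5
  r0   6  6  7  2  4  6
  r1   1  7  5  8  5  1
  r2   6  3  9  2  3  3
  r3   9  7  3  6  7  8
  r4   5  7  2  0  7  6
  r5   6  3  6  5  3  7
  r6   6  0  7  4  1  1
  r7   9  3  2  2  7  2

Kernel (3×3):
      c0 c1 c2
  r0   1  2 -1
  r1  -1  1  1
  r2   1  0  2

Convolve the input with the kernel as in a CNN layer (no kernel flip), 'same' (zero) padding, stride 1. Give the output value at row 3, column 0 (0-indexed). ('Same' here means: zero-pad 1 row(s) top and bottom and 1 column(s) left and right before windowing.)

The receptive field on the zero-padded input at this output position is [0 6 3 / 0 9 7 / 0 5 7]. Elementwise product with the kernel and sum: 0·1 + 6·2 + 3·-1 + 0·-1 + 9·1 + 7·1 + 0·1 + 7·2.

39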